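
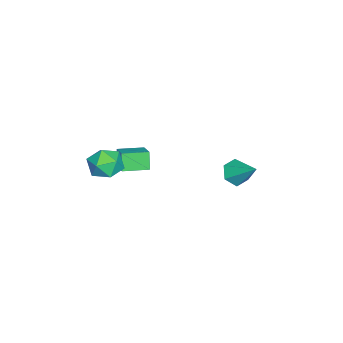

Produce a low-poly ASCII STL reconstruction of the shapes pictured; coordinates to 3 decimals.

solid 
facet normal -0.786 -0.418 -0.455
outer loop
vertex 0.288 -2.867 2.215
vertex -0.403 -1.45 2.108
vertex 0.82 -2.689 1.132
endloop
endfacet
facet normal 0.437 -0.897 0.067
outer loop
vertex 2.063 -2.03 1.852
vertex 0.288 -2.867 2.215
vertex 0.82 -2.689 1.132
endloop
endfacet
facet normal -0.786 -0.417 -0.456
outer loop
vertex 0.82 -2.689 1.132
vertex -0.403 -1.45 2.108
vertex 0.13 -1.272 1.025
endloop
endfacet
facet normal 0.437 0.146 -0.888
outer loop
vertex 0.13 -1.272 1.025
vertex 2.063 -2.03 1.852
vertex 0.82 -2.689 1.132
endloop
endfacet
facet normal -0.437 -0.146 0.888
outer loop
vertex 0.288 -2.867 2.215
vertex 0.84 -0.791 2.828
vertex -0.403 -1.45 2.108
endloop
endfacet
facet normal 0.437 -0.897 0.068
outer loop
vertex 1.53 -2.208 2.935
vertex 0.288 -2.867 2.215
vertex 2.063 -2.03 1.852
endloop
endfacet
facet normal -0.437 -0.146 0.888
outer loop
vertex 1.53 -2.208 2.935
vertex 0.84 -0.791 2.828
vertex 0.288 -2.867 2.215
endloop
endfacet
facet normal -0.437 0.897 -0.067
outer loop
vertex -0.403 -1.45 2.108
vertex 0.84 -0.791 2.828
vertex 0.13 -1.272 1.025
endloop
endfacet
facet normal 0.437 0.146 -0.888
outer loop
vertex 1.372 -0.613 1.745
vertex 2.063 -2.03 1.852
vertex 0.13 -1.272 1.025
endloop
endfacet
facet normal -0.437 0.897 -0.067
outer loop
vertex 0.13 -1.272 1.025
vertex 0.84 -0.791 2.828
vertex 1.372 -0.613 1.745
endloop
endfacet
facet normal 0.786 0.418 0.456
outer loop
vertex 1.372 -0.613 1.745
vertex 1.53 -2.208 2.935
vertex 2.063 -2.03 1.852
endloop
endfacet
facet normal 0.787 0.417 0.455
outer loop
vertex 0.84 -0.791 2.828
vertex 1.53 -2.208 2.935
vertex 1.372 -0.613 1.745
endloop
endfacet
facet normal -0.707 0.702 -0.086
outer loop
vertex 3.379 -1.485 3.299
vertex 2.596 -2.298 3.102
vertex 2.807 -1.954 4.174
endloop
endfacet
facet normal -0.194 0.912 0.362
outer loop
vertex 3.379 -1.485 3.299
vertex 2.807 -1.954 4.174
vertex 3.932 -1.752 4.267
endloop
endfacet
facet normal 0.425 0.905 0.007
outer loop
vertex 3.379 -1.485 3.299
vertex 3.932 -1.752 4.267
vertex 4.416 -1.972 3.252
endloop
endfacet
facet normal 0.294 0.690 -0.661
outer loop
vertex 3.379 -1.485 3.299
vertex 4.416 -1.972 3.252
vertex 3.59 -2.309 2.532
endloop
endfacet
facet normal -0.406 0.565 -0.719
outer loop
vertex 3.379 -1.485 3.299
vertex 3.59 -2.309 2.532
vertex 2.596 -2.298 3.102
endloop
endfacet
facet normal -0.151 0.432 0.889
outer loop
vertex 3.932 -1.752 4.267
vertex 2.807 -1.954 4.174
vertex 3.49 -2.731 4.668
endloop
endfacet
facet normal -0.982 0.093 0.164
outer loop
vertex 2.807 -1.954 4.174
vertex 2.596 -2.298 3.102
vertex 2.664 -3.068 3.948
endloop
endfacet
facet normal -0.494 -0.129 -0.860
outer loop
vertex 2.596 -2.298 3.102
vertex 3.59 -2.309 2.532
vertex 3.148 -3.288 2.933
endloop
endfacet
facet normal 0.638 0.074 -0.766
outer loop
vertex 3.59 -2.309 2.532
vertex 4.416 -1.972 3.252
vertex 4.273 -3.086 3.026
endloop
endfacet
facet normal 0.851 0.421 0.315
outer loop
vertex 4.416 -1.972 3.252
vertex 3.932 -1.752 4.267
vertex 4.484 -2.742 4.098
endloop
endfacet
facet normal -0.294 -0.690 0.661
outer loop
vertex 3.701 -3.555 3.901
vertex 3.49 -2.731 4.668
vertex 2.664 -3.068 3.948
endloop
endfacet
facet normal -0.425 -0.905 -0.007
outer loop
vertex 3.701 -3.555 3.901
vertex 2.664 -3.068 3.948
vertex 3.148 -3.288 2.933
endloop
endfacet
facet normal 0.194 -0.912 -0.362
outer loop
vertex 3.701 -3.555 3.901
vertex 3.148 -3.288 2.933
vertex 4.273 -3.086 3.026
endloop
endfacet
facet normal 0.707 -0.702 0.086
outer loop
vertex 3.701 -3.555 3.901
vertex 4.273 -3.086 3.026
vertex 4.484 -2.742 4.098
endloop
endfacet
facet normal 0.406 -0.565 0.719
outer loop
vertex 3.701 -3.555 3.901
vertex 4.484 -2.742 4.098
vertex 3.49 -2.731 4.668
endloop
endfacet
facet normal -0.638 -0.074 0.766
outer loop
vertex 2.664 -3.068 3.948
vertex 3.49 -2.731 4.668
vertex 2.807 -1.954 4.174
endloop
endfacet
facet normal -0.851 -0.421 -0.315
outer loop
vertex 3.148 -3.288 2.933
vertex 2.664 -3.068 3.948
vertex 2.596 -2.298 3.102
endloop
endfacet
facet normal 0.151 -0.432 -0.889
outer loop
vertex 4.273 -3.086 3.026
vertex 3.148 -3.288 2.933
vertex 3.59 -2.309 2.532
endloop
endfacet
facet normal 0.982 -0.093 -0.164
outer loop
vertex 4.484 -2.742 4.098
vertex 4.273 -3.086 3.026
vertex 4.416 -1.972 3.252
endloop
endfacet
facet normal 0.494 0.129 0.860
outer loop
vertex 3.49 -2.731 4.668
vertex 4.484 -2.742 4.098
vertex 3.932 -1.752 4.267
endloop
endfacet
facet normal -0.393 -0.681 -0.617
outer loop
vertex -3.524 3.294 -2.913
vertex -4.195 3.068 -2.236
vertex -4.38 3.771 -2.894
endloop
endfacet
facet normal 0.415 0.765 -0.492
outer loop
vertex -3.524 3.294 -2.913
vertex -4.38 3.771 -2.894
vertex -3.385 4.472 -0.964
endloop
endfacet
facet normal -0.394 -0.681 -0.617
outer loop
vertex -4.38 3.771 -2.894
vertex -4.195 3.068 -2.236
vertex -5.051 3.545 -2.216
endloop
endfacet
facet normal -0.417 0.902 -0.112
outer loop
vertex -4.38 3.771 -2.894
vertex -5.051 3.545 -2.216
vertex -3.385 4.472 -0.964
endloop
endfacet
facet normal -0.394 -0.681 -0.618
outer loop
vertex -5.051 3.545 -2.216
vertex -4.195 3.068 -2.236
vertex -4.866 2.842 -1.559
endloop
endfacet
facet normal -0.682 0.395 0.615
outer loop
vertex -5.051 3.545 -2.216
vertex -4.866 2.842 -1.559
vertex -3.385 4.472 -0.964
endloop
endfacet
facet normal -0.393 -0.682 -0.617
outer loop
vertex -4.866 2.842 -1.559
vertex -4.195 3.068 -2.236
vertex -4.01 2.366 -1.578
endloop
endfacet
facet normal -0.116 -0.246 0.962
outer loop
vertex -4.866 2.842 -1.559
vertex -4.01 2.366 -1.578
vertex -3.385 4.472 -0.964
endloop
endfacet
facet normal -0.393 -0.682 -0.617
outer loop
vertex -4.01 2.366 -1.578
vertex -4.195 3.068 -2.236
vertex -3.339 2.592 -2.255
endloop
endfacet
facet normal 0.717 -0.383 0.583
outer loop
vertex -4.01 2.366 -1.578
vertex -3.339 2.592 -2.255
vertex -3.385 4.472 -0.964
endloop
endfacet
facet normal -0.393 -0.682 -0.617
outer loop
vertex -3.339 2.592 -2.255
vertex -4.195 3.068 -2.236
vertex -3.524 3.294 -2.913
endloop
endfacet
facet normal 0.982 0.123 -0.145
outer loop
vertex -3.339 2.592 -2.255
vertex -3.524 3.294 -2.913
vertex -3.385 4.472 -0.964
endloop
endfacet

endsolid


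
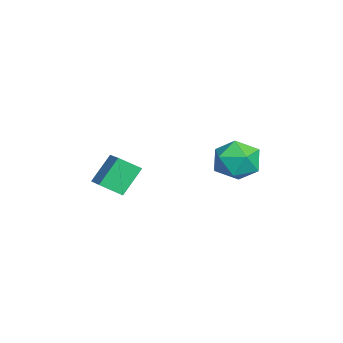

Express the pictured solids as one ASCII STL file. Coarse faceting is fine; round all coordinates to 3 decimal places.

solid 
facet normal -0.902 -0.263 -0.342
outer loop
vertex 0.052 -2.867 1.565
vertex 0.005 -1.844 0.902
vertex 0.778 -3.673 0.27
endloop
endfacet
facet normal 0.039 -0.839 0.544
outer loop
vertex 2.275 -3.236 0.838
vertex 0.052 -2.867 1.565
vertex 0.778 -3.673 0.27
endloop
endfacet
facet normal -0.902 -0.263 -0.342
outer loop
vertex 0.778 -3.673 0.27
vertex 0.005 -1.844 0.902
vertex 0.731 -2.65 -0.393
endloop
endfacet
facet normal 0.430 -0.477 -0.766
outer loop
vertex 0.731 -2.65 -0.393
vertex 2.275 -3.236 0.838
vertex 0.778 -3.673 0.27
endloop
endfacet
facet normal -0.430 0.477 0.766
outer loop
vertex 0.052 -2.867 1.565
vertex 1.502 -1.407 1.47
vertex 0.005 -1.844 0.902
endloop
endfacet
facet normal 0.039 -0.839 0.544
outer loop
vertex 1.549 -2.43 2.133
vertex 0.052 -2.867 1.565
vertex 2.275 -3.236 0.838
endloop
endfacet
facet normal -0.430 0.477 0.766
outer loop
vertex 1.549 -2.43 2.133
vertex 1.502 -1.407 1.47
vertex 0.052 -2.867 1.565
endloop
endfacet
facet normal -0.039 0.839 -0.544
outer loop
vertex 0.005 -1.844 0.902
vertex 1.502 -1.407 1.47
vertex 0.731 -2.65 -0.393
endloop
endfacet
facet normal 0.430 -0.477 -0.766
outer loop
vertex 2.228 -2.213 0.175
vertex 2.275 -3.236 0.838
vertex 0.731 -2.65 -0.393
endloop
endfacet
facet normal -0.039 0.839 -0.544
outer loop
vertex 0.731 -2.65 -0.393
vertex 1.502 -1.407 1.47
vertex 2.228 -2.213 0.175
endloop
endfacet
facet normal 0.902 0.263 0.342
outer loop
vertex 2.228 -2.213 0.175
vertex 1.549 -2.43 2.133
vertex 2.275 -3.236 0.838
endloop
endfacet
facet normal 0.902 0.263 0.342
outer loop
vertex 1.502 -1.407 1.47
vertex 1.549 -2.43 2.133
vertex 2.228 -2.213 0.175
endloop
endfacet
facet normal 0.211 0.469 0.857
outer loop
vertex -1.338 3.773 1.275
vertex -1.267 2.67 1.861
vertex -0.245 3.167 1.337
endloop
endfacet
facet normal 0.450 0.842 0.298
outer loop
vertex -1.338 3.773 1.275
vertex -0.245 3.167 1.337
vertex -0.59 3.728 0.272
endloop
endfacet
facet normal -0.107 0.986 -0.124
outer loop
vertex -1.338 3.773 1.275
vertex -0.59 3.728 0.272
vertex -1.825 3.577 0.139
endloop
endfacet
facet normal -0.689 0.703 0.174
outer loop
vertex -1.338 3.773 1.275
vertex -1.825 3.577 0.139
vertex -2.243 2.924 1.121
endloop
endfacet
facet normal -0.493 0.383 0.781
outer loop
vertex -1.338 3.773 1.275
vertex -2.243 2.924 1.121
vertex -1.267 2.67 1.861
endloop
endfacet
facet normal 0.902 0.427 -0.067
outer loop
vertex -0.59 3.728 0.272
vertex -0.245 3.167 1.337
vertex -0.057 2.596 0.239
endloop
endfacet
facet normal 0.516 -0.176 0.838
outer loop
vertex -0.245 3.167 1.337
vertex -1.267 2.67 1.861
vertex -0.475 1.943 1.221
endloop
endfacet
facet normal -0.624 -0.315 0.715
outer loop
vertex -1.267 2.67 1.861
vertex -2.243 2.924 1.121
vertex -1.71 1.792 1.088
endloop
endfacet
facet normal -0.942 0.202 -0.267
outer loop
vertex -2.243 2.924 1.121
vertex -1.825 3.577 0.139
vertex -2.055 2.353 0.023
endloop
endfacet
facet normal 0.000 0.661 -0.751
outer loop
vertex -1.825 3.577 0.139
vertex -0.59 3.728 0.272
vertex -1.033 2.85 -0.501
endloop
endfacet
facet normal 0.689 -0.703 -0.174
outer loop
vertex -0.962 1.747 0.085
vertex -0.057 2.596 0.239
vertex -0.475 1.943 1.221
endloop
endfacet
facet normal 0.107 -0.986 0.124
outer loop
vertex -0.962 1.747 0.085
vertex -0.475 1.943 1.221
vertex -1.71 1.792 1.088
endloop
endfacet
facet normal -0.450 -0.842 -0.298
outer loop
vertex -0.962 1.747 0.085
vertex -1.71 1.792 1.088
vertex -2.055 2.353 0.023
endloop
endfacet
facet normal -0.211 -0.469 -0.857
outer loop
vertex -0.962 1.747 0.085
vertex -2.055 2.353 0.023
vertex -1.033 2.85 -0.501
endloop
endfacet
facet normal 0.493 -0.383 -0.781
outer loop
vertex -0.962 1.747 0.085
vertex -1.033 2.85 -0.501
vertex -0.057 2.596 0.239
endloop
endfacet
facet normal 0.942 -0.202 0.267
outer loop
vertex -0.475 1.943 1.221
vertex -0.057 2.596 0.239
vertex -0.245 3.167 1.337
endloop
endfacet
facet normal -0.000 -0.661 0.751
outer loop
vertex -1.71 1.792 1.088
vertex -0.475 1.943 1.221
vertex -1.267 2.67 1.861
endloop
endfacet
facet normal -0.902 -0.427 0.067
outer loop
vertex -2.055 2.353 0.023
vertex -1.71 1.792 1.088
vertex -2.243 2.924 1.121
endloop
endfacet
facet normal -0.516 0.176 -0.838
outer loop
vertex -1.033 2.85 -0.501
vertex -2.055 2.353 0.023
vertex -1.825 3.577 0.139
endloop
endfacet
facet normal 0.624 0.315 -0.715
outer loop
vertex -0.057 2.596 0.239
vertex -1.033 2.85 -0.501
vertex -0.59 3.728 0.272
endloop
endfacet

endsolid


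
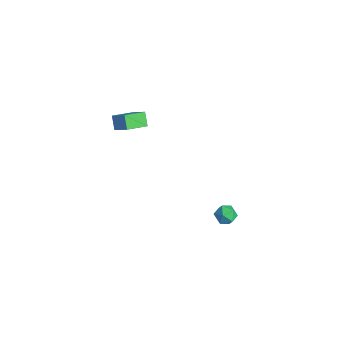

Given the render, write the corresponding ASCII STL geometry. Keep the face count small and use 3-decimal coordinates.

solid 
facet normal -0.816 0.293 0.498
outer loop
vertex -0.909 3.608 -3.903
vertex -0.566 3.58 -3.325
vertex -0.579 4.151 -3.682
endloop
endfacet
facet normal -0.812 0.560 -0.164
outer loop
vertex -0.909 3.608 -3.903
vertex -0.579 4.151 -3.682
vertex -0.56 3.988 -4.334
endloop
endfacet
facet normal -0.784 0.015 -0.621
outer loop
vertex -0.909 3.608 -3.903
vertex -0.56 3.988 -4.334
vertex -0.536 3.317 -4.381
endloop
endfacet
facet normal -0.771 -0.589 -0.243
outer loop
vertex -0.909 3.608 -3.903
vertex -0.536 3.317 -4.381
vertex -0.54 3.065 -3.757
endloop
endfacet
facet normal -0.791 -0.417 0.449
outer loop
vertex -0.909 3.608 -3.903
vertex -0.54 3.065 -3.757
vertex -0.566 3.58 -3.325
endloop
endfacet
facet normal -0.215 0.946 -0.243
outer loop
vertex -0.56 3.988 -4.334
vertex -0.579 4.151 -3.682
vertex -0.0 4.195 -4.023
endloop
endfacet
facet normal -0.222 0.513 0.829
outer loop
vertex -0.579 4.151 -3.682
vertex -0.566 3.58 -3.325
vertex -0.004 3.943 -3.399
endloop
endfacet
facet normal -0.180 -0.637 0.749
outer loop
vertex -0.566 3.58 -3.325
vertex -0.54 3.065 -3.757
vertex 0.02 3.272 -3.446
endloop
endfacet
facet normal -0.149 -0.917 -0.371
outer loop
vertex -0.54 3.065 -3.757
vertex -0.536 3.317 -4.381
vertex 0.039 3.109 -4.098
endloop
endfacet
facet normal -0.170 0.063 -0.983
outer loop
vertex -0.536 3.317 -4.381
vertex -0.56 3.988 -4.334
vertex 0.026 3.68 -4.455
endloop
endfacet
facet normal 0.771 0.589 0.243
outer loop
vertex 0.369 3.652 -3.877
vertex -0.0 4.195 -4.023
vertex -0.004 3.943 -3.399
endloop
endfacet
facet normal 0.784 -0.015 0.621
outer loop
vertex 0.369 3.652 -3.877
vertex -0.004 3.943 -3.399
vertex 0.02 3.272 -3.446
endloop
endfacet
facet normal 0.812 -0.560 0.164
outer loop
vertex 0.369 3.652 -3.877
vertex 0.02 3.272 -3.446
vertex 0.039 3.109 -4.098
endloop
endfacet
facet normal 0.816 -0.293 -0.498
outer loop
vertex 0.369 3.652 -3.877
vertex 0.039 3.109 -4.098
vertex 0.026 3.68 -4.455
endloop
endfacet
facet normal 0.791 0.417 -0.449
outer loop
vertex 0.369 3.652 -3.877
vertex 0.026 3.68 -4.455
vertex -0.0 4.195 -4.023
endloop
endfacet
facet normal 0.149 0.917 0.371
outer loop
vertex -0.004 3.943 -3.399
vertex -0.0 4.195 -4.023
vertex -0.579 4.151 -3.682
endloop
endfacet
facet normal 0.170 -0.063 0.983
outer loop
vertex 0.02 3.272 -3.446
vertex -0.004 3.943 -3.399
vertex -0.566 3.58 -3.325
endloop
endfacet
facet normal 0.215 -0.946 0.243
outer loop
vertex 0.039 3.109 -4.098
vertex 0.02 3.272 -3.446
vertex -0.54 3.065 -3.757
endloop
endfacet
facet normal 0.222 -0.513 -0.829
outer loop
vertex 0.026 3.68 -4.455
vertex 0.039 3.109 -4.098
vertex -0.536 3.317 -4.381
endloop
endfacet
facet normal 0.180 0.637 -0.749
outer loop
vertex -0.0 4.195 -4.023
vertex 0.026 3.68 -4.455
vertex -0.56 3.988 -4.334
endloop
endfacet
facet normal -0.657 0.202 0.727
outer loop
vertex -3.461 -0.457 4.093
vertex -3.462 0.708 3.769
vertex -4.396 -0.677 3.309
endloop
endfacet
facet normal 0.002 -0.963 0.268
outer loop
vertex -3.838 -0.848 2.691
vertex -3.461 -0.457 4.093
vertex -4.396 -0.677 3.309
endloop
endfacet
facet normal -0.657 0.202 0.726
outer loop
vertex -4.396 -0.677 3.309
vertex -3.462 0.708 3.769
vertex -4.397 0.489 2.984
endloop
endfacet
facet normal -0.754 -0.177 -0.632
outer loop
vertex -4.397 0.489 2.984
vertex -3.838 -0.848 2.691
vertex -4.396 -0.677 3.309
endloop
endfacet
facet normal 0.754 0.176 0.632
outer loop
vertex -3.461 -0.457 4.093
vertex -2.904 0.537 3.151
vertex -3.462 0.708 3.769
endloop
endfacet
facet normal 0.000 -0.963 0.269
outer loop
vertex -2.903 -0.629 3.476
vertex -3.461 -0.457 4.093
vertex -3.838 -0.848 2.691
endloop
endfacet
facet normal 0.754 0.177 0.633
outer loop
vertex -2.903 -0.629 3.476
vertex -2.904 0.537 3.151
vertex -3.461 -0.457 4.093
endloop
endfacet
facet normal -0.001 0.964 -0.268
outer loop
vertex -3.462 0.708 3.769
vertex -2.904 0.537 3.151
vertex -4.397 0.489 2.984
endloop
endfacet
facet normal -0.754 -0.177 -0.633
outer loop
vertex -3.839 0.317 2.367
vertex -3.838 -0.848 2.691
vertex -4.397 0.489 2.984
endloop
endfacet
facet normal -0.001 0.963 -0.269
outer loop
vertex -4.397 0.489 2.984
vertex -2.904 0.537 3.151
vertex -3.839 0.317 2.367
endloop
endfacet
facet normal 0.657 -0.201 -0.726
outer loop
vertex -3.839 0.317 2.367
vertex -2.903 -0.629 3.476
vertex -3.838 -0.848 2.691
endloop
endfacet
facet normal 0.657 -0.202 -0.727
outer loop
vertex -2.904 0.537 3.151
vertex -2.903 -0.629 3.476
vertex -3.839 0.317 2.367
endloop
endfacet

endsolid


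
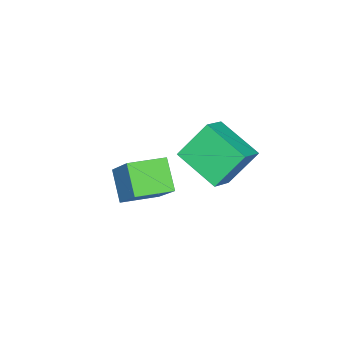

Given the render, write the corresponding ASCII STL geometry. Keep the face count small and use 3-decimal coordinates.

solid 
facet normal -0.809 0.587 -0.042
outer loop
vertex -2.475 -2.949 -2.069
vertex -1.689 -1.767 -0.689
vertex -1.907 -2.233 -3.007
endloop
endfacet
facet normal -0.397 -0.598 -0.697
outer loop
vertex -0.831 -3.013 -2.951
vertex -2.475 -2.949 -2.069
vertex -1.907 -2.233 -3.007
endloop
endfacet
facet normal -0.809 0.587 -0.042
outer loop
vertex -1.907 -2.233 -3.007
vertex -1.689 -1.767 -0.689
vertex -1.12 -1.05 -1.627
endloop
endfacet
facet normal 0.434 0.547 -0.716
outer loop
vertex -1.12 -1.05 -1.627
vertex -0.831 -3.013 -2.951
vertex -1.907 -2.233 -3.007
endloop
endfacet
facet normal -0.434 -0.547 0.716
outer loop
vertex -2.475 -2.949 -2.069
vertex -0.613 -2.547 -0.633
vertex -1.689 -1.767 -0.689
endloop
endfacet
facet normal -0.397 -0.597 -0.697
outer loop
vertex -1.4 -3.73 -2.013
vertex -2.475 -2.949 -2.069
vertex -0.831 -3.013 -2.951
endloop
endfacet
facet normal -0.434 -0.546 0.716
outer loop
vertex -1.4 -3.73 -2.013
vertex -0.613 -2.547 -0.633
vertex -2.475 -2.949 -2.069
endloop
endfacet
facet normal 0.397 0.597 0.697
outer loop
vertex -1.689 -1.767 -0.689
vertex -0.613 -2.547 -0.633
vertex -1.12 -1.05 -1.627
endloop
endfacet
facet normal 0.434 0.547 -0.716
outer loop
vertex -0.045 -1.831 -1.571
vertex -0.831 -3.013 -2.951
vertex -1.12 -1.05 -1.627
endloop
endfacet
facet normal 0.398 0.597 0.697
outer loop
vertex -1.12 -1.05 -1.627
vertex -0.613 -2.547 -0.633
vertex -0.045 -1.831 -1.571
endloop
endfacet
facet normal 0.809 -0.587 0.042
outer loop
vertex -0.045 -1.831 -1.571
vertex -1.4 -3.73 -2.013
vertex -0.831 -3.013 -2.951
endloop
endfacet
facet normal 0.809 -0.587 0.042
outer loop
vertex -0.613 -2.547 -0.633
vertex -1.4 -3.73 -2.013
vertex -0.045 -1.831 -1.571
endloop
endfacet
facet normal -0.425 0.415 0.804
outer loop
vertex -2.24 -0.099 1.428
vertex -1.362 -0.031 1.857
vertex -2.026 1.443 0.745
endloop
endfacet
facet normal -0.896 -0.070 -0.438
outer loop
vertex -1.358 0.791 -0.517
vertex -2.24 -0.099 1.428
vertex -2.026 1.443 0.745
endloop
endfacet
facet normal -0.425 0.415 0.804
outer loop
vertex -2.026 1.443 0.745
vertex -1.362 -0.031 1.857
vertex -1.148 1.511 1.174
endloop
endfacet
facet normal 0.126 0.907 -0.402
outer loop
vertex -1.148 1.511 1.174
vertex -1.358 0.791 -0.517
vertex -2.026 1.443 0.745
endloop
endfacet
facet normal -0.126 -0.907 0.402
outer loop
vertex -2.24 -0.099 1.428
vertex -0.694 -0.683 0.595
vertex -1.362 -0.031 1.857
endloop
endfacet
facet normal -0.896 -0.070 -0.438
outer loop
vertex -1.572 -0.751 0.166
vertex -2.24 -0.099 1.428
vertex -1.358 0.791 -0.517
endloop
endfacet
facet normal -0.126 -0.907 0.402
outer loop
vertex -1.572 -0.751 0.166
vertex -0.694 -0.683 0.595
vertex -2.24 -0.099 1.428
endloop
endfacet
facet normal 0.896 0.070 0.438
outer loop
vertex -1.362 -0.031 1.857
vertex -0.694 -0.683 0.595
vertex -1.148 1.511 1.174
endloop
endfacet
facet normal 0.126 0.907 -0.402
outer loop
vertex -0.48 0.859 -0.088
vertex -1.358 0.791 -0.517
vertex -1.148 1.511 1.174
endloop
endfacet
facet normal 0.896 0.070 0.438
outer loop
vertex -1.148 1.511 1.174
vertex -0.694 -0.683 0.595
vertex -0.48 0.859 -0.088
endloop
endfacet
facet normal 0.425 -0.415 -0.804
outer loop
vertex -0.48 0.859 -0.088
vertex -1.572 -0.751 0.166
vertex -1.358 0.791 -0.517
endloop
endfacet
facet normal 0.425 -0.415 -0.804
outer loop
vertex -0.694 -0.683 0.595
vertex -1.572 -0.751 0.166
vertex -0.48 0.859 -0.088
endloop
endfacet

endsolid


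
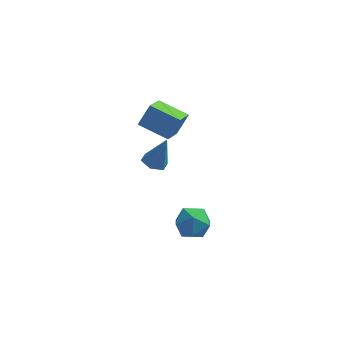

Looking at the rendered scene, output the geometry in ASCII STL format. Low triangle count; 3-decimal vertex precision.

solid 
facet normal -0.905 0.314 0.287
outer loop
vertex 0.178 -1.071 3.931
vertex 0.682 -0.529 4.926
vertex 0.405 0.447 2.989
endloop
endfacet
facet normal -0.407 -0.437 -0.802
outer loop
vertex 1.898 -0.071 2.514
vertex 0.178 -1.071 3.931
vertex 0.405 0.447 2.989
endloop
endfacet
facet normal -0.905 0.314 0.287
outer loop
vertex 0.405 0.447 2.989
vertex 0.682 -0.529 4.926
vertex 0.909 0.989 3.984
endloop
endfacet
facet normal 0.126 0.843 -0.523
outer loop
vertex 0.909 0.989 3.984
vertex 1.898 -0.071 2.514
vertex 0.405 0.447 2.989
endloop
endfacet
facet normal -0.126 -0.843 0.523
outer loop
vertex 0.178 -1.071 3.931
vertex 2.175 -1.047 4.451
vertex 0.682 -0.529 4.926
endloop
endfacet
facet normal -0.407 -0.437 -0.802
outer loop
vertex 1.671 -1.589 3.456
vertex 0.178 -1.071 3.931
vertex 1.898 -0.071 2.514
endloop
endfacet
facet normal -0.126 -0.843 0.523
outer loop
vertex 1.671 -1.589 3.456
vertex 2.175 -1.047 4.451
vertex 0.178 -1.071 3.931
endloop
endfacet
facet normal 0.407 0.437 0.802
outer loop
vertex 0.682 -0.529 4.926
vertex 2.175 -1.047 4.451
vertex 0.909 0.989 3.984
endloop
endfacet
facet normal 0.126 0.843 -0.523
outer loop
vertex 2.402 0.471 3.509
vertex 1.898 -0.071 2.514
vertex 0.909 0.989 3.984
endloop
endfacet
facet normal 0.407 0.437 0.802
outer loop
vertex 0.909 0.989 3.984
vertex 2.175 -1.047 4.451
vertex 2.402 0.471 3.509
endloop
endfacet
facet normal 0.905 -0.314 -0.287
outer loop
vertex 2.402 0.471 3.509
vertex 1.671 -1.589 3.456
vertex 1.898 -0.071 2.514
endloop
endfacet
facet normal 0.905 -0.314 -0.287
outer loop
vertex 2.175 -1.047 4.451
vertex 1.671 -1.589 3.456
vertex 2.402 0.471 3.509
endloop
endfacet
facet normal 0.009 0.180 0.984
outer loop
vertex 2.425 -1.957 -1.488
vertex 3.016 -2.763 -1.346
vertex 3.429 -1.858 -1.515
endloop
endfacet
facet normal -0.061 0.787 0.614
outer loop
vertex 2.425 -1.957 -1.488
vertex 3.429 -1.858 -1.515
vertex 2.856 -1.375 -2.191
endloop
endfacet
facet normal -0.647 0.733 0.211
outer loop
vertex 2.425 -1.957 -1.488
vertex 2.856 -1.375 -2.191
vertex 2.088 -1.981 -2.439
endloop
endfacet
facet normal -0.939 0.093 0.330
outer loop
vertex 2.425 -1.957 -1.488
vertex 2.088 -1.981 -2.439
vertex 2.187 -2.839 -1.917
endloop
endfacet
facet normal -0.534 -0.249 0.808
outer loop
vertex 2.425 -1.957 -1.488
vertex 2.187 -2.839 -1.917
vertex 3.016 -2.763 -1.346
endloop
endfacet
facet normal 0.502 0.846 0.180
outer loop
vertex 2.856 -1.375 -2.191
vertex 3.429 -1.858 -1.515
vertex 3.713 -1.821 -2.483
endloop
endfacet
facet normal 0.615 -0.135 0.777
outer loop
vertex 3.429 -1.858 -1.515
vertex 3.016 -2.763 -1.346
vertex 3.812 -2.679 -1.961
endloop
endfacet
facet normal -0.264 -0.829 0.493
outer loop
vertex 3.016 -2.763 -1.346
vertex 2.187 -2.839 -1.917
vertex 3.044 -3.285 -2.209
endloop
endfacet
facet normal -0.919 -0.277 -0.280
outer loop
vertex 2.187 -2.839 -1.917
vertex 2.088 -1.981 -2.439
vertex 2.471 -2.802 -2.885
endloop
endfacet
facet normal -0.446 0.759 -0.474
outer loop
vertex 2.088 -1.981 -2.439
vertex 2.856 -1.375 -2.191
vertex 2.884 -1.897 -3.054
endloop
endfacet
facet normal 0.939 -0.093 -0.330
outer loop
vertex 3.475 -2.703 -2.912
vertex 3.713 -1.821 -2.483
vertex 3.812 -2.679 -1.961
endloop
endfacet
facet normal 0.647 -0.733 -0.211
outer loop
vertex 3.475 -2.703 -2.912
vertex 3.812 -2.679 -1.961
vertex 3.044 -3.285 -2.209
endloop
endfacet
facet normal 0.061 -0.787 -0.614
outer loop
vertex 3.475 -2.703 -2.912
vertex 3.044 -3.285 -2.209
vertex 2.471 -2.802 -2.885
endloop
endfacet
facet normal -0.009 -0.180 -0.984
outer loop
vertex 3.475 -2.703 -2.912
vertex 2.471 -2.802 -2.885
vertex 2.884 -1.897 -3.054
endloop
endfacet
facet normal 0.534 0.249 -0.808
outer loop
vertex 3.475 -2.703 -2.912
vertex 2.884 -1.897 -3.054
vertex 3.713 -1.821 -2.483
endloop
endfacet
facet normal 0.919 0.277 0.280
outer loop
vertex 3.812 -2.679 -1.961
vertex 3.713 -1.821 -2.483
vertex 3.429 -1.858 -1.515
endloop
endfacet
facet normal 0.446 -0.759 0.474
outer loop
vertex 3.044 -3.285 -2.209
vertex 3.812 -2.679 -1.961
vertex 3.016 -2.763 -1.346
endloop
endfacet
facet normal -0.502 -0.846 -0.180
outer loop
vertex 2.471 -2.802 -2.885
vertex 3.044 -3.285 -2.209
vertex 2.187 -2.839 -1.917
endloop
endfacet
facet normal -0.615 0.135 -0.777
outer loop
vertex 2.884 -1.897 -3.054
vertex 2.471 -2.802 -2.885
vertex 2.088 -1.981 -2.439
endloop
endfacet
facet normal 0.264 0.829 -0.493
outer loop
vertex 3.713 -1.821 -2.483
vertex 2.884 -1.897 -3.054
vertex 2.856 -1.375 -2.191
endloop
endfacet
facet normal -0.345 -0.127 -0.930
outer loop
vertex 1.634 -2.99 2.428
vertex 1.141 -2.537 2.549
vertex 1.739 -2.331 2.299
endloop
endfacet
facet normal 0.988 -0.155 0.012
outer loop
vertex 1.634 -2.99 2.428
vertex 1.739 -2.331 2.299
vertex 1.719 -2.323 4.111
endloop
endfacet
facet normal -0.344 -0.129 -0.930
outer loop
vertex 1.739 -2.331 2.299
vertex 1.141 -2.537 2.549
vertex 1.246 -1.878 2.419
endloop
endfacet
facet normal 0.677 0.736 0.004
outer loop
vertex 1.739 -2.331 2.299
vertex 1.246 -1.878 2.419
vertex 1.719 -2.323 4.111
endloop
endfacet
facet normal -0.344 -0.129 -0.930
outer loop
vertex 1.246 -1.878 2.419
vertex 1.141 -2.537 2.549
vertex 0.648 -2.084 2.669
endloop
endfacet
facet normal -0.196 0.933 0.300
outer loop
vertex 1.246 -1.878 2.419
vertex 0.648 -2.084 2.669
vertex 1.719 -2.323 4.111
endloop
endfacet
facet normal -0.343 -0.127 -0.931
outer loop
vertex 0.648 -2.084 2.669
vertex 1.141 -2.537 2.549
vertex 0.543 -2.744 2.798
endloop
endfacet
facet normal -0.760 0.239 0.604
outer loop
vertex 0.648 -2.084 2.669
vertex 0.543 -2.744 2.798
vertex 1.719 -2.323 4.111
endloop
endfacet
facet normal -0.343 -0.127 -0.931
outer loop
vertex 0.543 -2.744 2.798
vertex 1.141 -2.537 2.549
vertex 1.036 -3.196 2.678
endloop
endfacet
facet normal -0.449 -0.652 0.611
outer loop
vertex 0.543 -2.744 2.798
vertex 1.036 -3.196 2.678
vertex 1.719 -2.323 4.111
endloop
endfacet
facet normal -0.345 -0.127 -0.930
outer loop
vertex 1.036 -3.196 2.678
vertex 1.141 -2.537 2.549
vertex 1.634 -2.99 2.428
endloop
endfacet
facet normal 0.424 -0.849 0.315
outer loop
vertex 1.036 -3.196 2.678
vertex 1.634 -2.99 2.428
vertex 1.719 -2.323 4.111
endloop
endfacet

endsolid


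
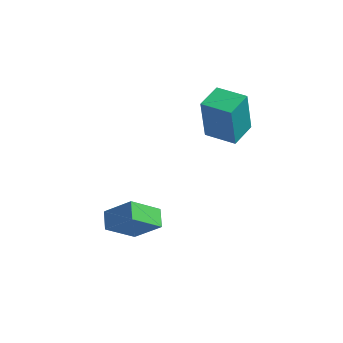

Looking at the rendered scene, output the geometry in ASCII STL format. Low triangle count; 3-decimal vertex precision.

solid 
facet normal -0.989 0.136 -0.062
outer loop
vertex -1.956 1.485 3.132
vertex -1.804 2.631 3.229
vertex -1.822 1.623 1.292
endloop
endfacet
facet normal -0.131 -0.988 -0.084
outer loop
vertex -0.556 1.449 1.371
vertex -1.956 1.485 3.132
vertex -1.822 1.623 1.292
endloop
endfacet
facet normal -0.989 0.136 -0.062
outer loop
vertex -1.822 1.623 1.292
vertex -1.804 2.631 3.229
vertex -1.67 2.769 1.389
endloop
endfacet
facet normal 0.072 0.075 -0.995
outer loop
vertex -1.67 2.769 1.389
vertex -0.556 1.449 1.371
vertex -1.822 1.623 1.292
endloop
endfacet
facet normal -0.072 -0.075 0.995
outer loop
vertex -1.956 1.485 3.132
vertex -0.538 2.457 3.308
vertex -1.804 2.631 3.229
endloop
endfacet
facet normal -0.131 -0.988 -0.084
outer loop
vertex -0.69 1.311 3.211
vertex -1.956 1.485 3.132
vertex -0.556 1.449 1.371
endloop
endfacet
facet normal -0.072 -0.075 0.995
outer loop
vertex -0.69 1.311 3.211
vertex -0.538 2.457 3.308
vertex -1.956 1.485 3.132
endloop
endfacet
facet normal 0.131 0.988 0.084
outer loop
vertex -1.804 2.631 3.229
vertex -0.538 2.457 3.308
vertex -1.67 2.769 1.389
endloop
endfacet
facet normal 0.072 0.075 -0.995
outer loop
vertex -0.404 2.595 1.468
vertex -0.556 1.449 1.371
vertex -1.67 2.769 1.389
endloop
endfacet
facet normal 0.131 0.988 0.084
outer loop
vertex -1.67 2.769 1.389
vertex -0.538 2.457 3.308
vertex -0.404 2.595 1.468
endloop
endfacet
facet normal 0.989 -0.136 0.062
outer loop
vertex -0.404 2.595 1.468
vertex -0.69 1.311 3.211
vertex -0.556 1.449 1.371
endloop
endfacet
facet normal 0.989 -0.136 0.062
outer loop
vertex -0.538 2.457 3.308
vertex -0.69 1.311 3.211
vertex -0.404 2.595 1.468
endloop
endfacet
facet normal -0.744 -0.077 -0.664
outer loop
vertex -3.893 -2.596 -0.383
vertex -3.155 -1.744 -1.31
vertex -3.544 -3.243 -0.699
endloop
endfacet
facet normal -0.506 -0.583 0.636
outer loop
vertex -2.525 -3.136 0.21
vertex -3.893 -2.596 -0.383
vertex -3.544 -3.243 -0.699
endloop
endfacet
facet normal -0.744 -0.077 -0.664
outer loop
vertex -3.544 -3.243 -0.699
vertex -3.155 -1.744 -1.31
vertex -2.806 -2.39 -1.626
endloop
endfacet
facet normal 0.437 -0.808 -0.395
outer loop
vertex -2.806 -2.39 -1.626
vertex -2.525 -3.136 0.21
vertex -3.544 -3.243 -0.699
endloop
endfacet
facet normal -0.437 0.808 0.395
outer loop
vertex -3.893 -2.596 -0.383
vertex -2.136 -1.637 -0.401
vertex -3.155 -1.744 -1.31
endloop
endfacet
facet normal -0.506 -0.584 0.635
outer loop
vertex -2.874 -2.49 0.526
vertex -3.893 -2.596 -0.383
vertex -2.525 -3.136 0.21
endloop
endfacet
facet normal -0.437 0.808 0.396
outer loop
vertex -2.874 -2.49 0.526
vertex -2.136 -1.637 -0.401
vertex -3.893 -2.596 -0.383
endloop
endfacet
facet normal 0.505 0.584 -0.635
outer loop
vertex -3.155 -1.744 -1.31
vertex -2.136 -1.637 -0.401
vertex -2.806 -2.39 -1.626
endloop
endfacet
facet normal 0.437 -0.808 -0.395
outer loop
vertex -1.787 -2.284 -0.717
vertex -2.525 -3.136 0.21
vertex -2.806 -2.39 -1.626
endloop
endfacet
facet normal 0.506 0.583 -0.635
outer loop
vertex -2.806 -2.39 -1.626
vertex -2.136 -1.637 -0.401
vertex -1.787 -2.284 -0.717
endloop
endfacet
facet normal 0.744 0.077 0.664
outer loop
vertex -1.787 -2.284 -0.717
vertex -2.874 -2.49 0.526
vertex -2.525 -3.136 0.21
endloop
endfacet
facet normal 0.744 0.077 0.664
outer loop
vertex -2.136 -1.637 -0.401
vertex -2.874 -2.49 0.526
vertex -1.787 -2.284 -0.717
endloop
endfacet

endsolid


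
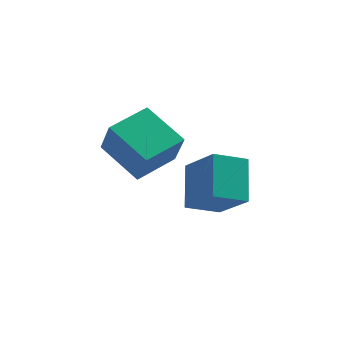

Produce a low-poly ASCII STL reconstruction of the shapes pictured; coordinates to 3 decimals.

solid 
facet normal -0.463 0.554 -0.692
outer loop
vertex 0.787 -0.844 -1.809
vertex 0.868 0.648 -0.669
vertex 2.035 -0.49 -2.361
endloop
endfacet
facet normal -0.043 -0.794 -0.607
outer loop
vertex 2.952 -1.588 -0.991
vertex 0.787 -0.844 -1.809
vertex 2.035 -0.49 -2.361
endloop
endfacet
facet normal -0.462 0.555 -0.692
outer loop
vertex 2.035 -0.49 -2.361
vertex 0.868 0.648 -0.669
vertex 2.117 1.002 -1.22
endloop
endfacet
facet normal 0.885 0.251 -0.392
outer loop
vertex 2.117 1.002 -1.22
vertex 2.952 -1.588 -0.991
vertex 2.035 -0.49 -2.361
endloop
endfacet
facet normal -0.885 -0.251 0.391
outer loop
vertex 0.787 -0.844 -1.809
vertex 1.785 -0.45 0.701
vertex 0.868 0.648 -0.669
endloop
endfacet
facet normal -0.043 -0.793 -0.607
outer loop
vertex 1.703 -1.942 -0.44
vertex 0.787 -0.844 -1.809
vertex 2.952 -1.588 -0.991
endloop
endfacet
facet normal -0.885 -0.251 0.391
outer loop
vertex 1.703 -1.942 -0.44
vertex 1.785 -0.45 0.701
vertex 0.787 -0.844 -1.809
endloop
endfacet
facet normal 0.043 0.793 0.607
outer loop
vertex 0.868 0.648 -0.669
vertex 1.785 -0.45 0.701
vertex 2.117 1.002 -1.22
endloop
endfacet
facet normal 0.885 0.251 -0.391
outer loop
vertex 3.033 -0.096 0.149
vertex 2.952 -1.588 -0.991
vertex 2.117 1.002 -1.22
endloop
endfacet
facet normal 0.044 0.793 0.607
outer loop
vertex 2.117 1.002 -1.22
vertex 1.785 -0.45 0.701
vertex 3.033 -0.096 0.149
endloop
endfacet
facet normal 0.462 -0.554 0.692
outer loop
vertex 3.033 -0.096 0.149
vertex 1.703 -1.942 -0.44
vertex 2.952 -1.588 -0.991
endloop
endfacet
facet normal 0.463 -0.554 0.692
outer loop
vertex 1.785 -0.45 0.701
vertex 1.703 -1.942 -0.44
vertex 3.033 -0.096 0.149
endloop
endfacet
facet normal -0.749 -0.649 -0.134
outer loop
vertex -0.574 -3.202 2.348
vertex -1.787 -1.969 3.158
vertex -0.869 -2.574 0.951
endloop
endfacet
facet normal 0.635 -0.646 -0.424
outer loop
vertex 0.427 -1.451 1.182
vertex -0.574 -3.202 2.348
vertex -0.869 -2.574 0.951
endloop
endfacet
facet normal -0.749 -0.649 -0.134
outer loop
vertex -0.869 -2.574 0.951
vertex -1.787 -1.969 3.158
vertex -2.082 -1.341 1.761
endloop
endfacet
facet normal -0.189 0.402 -0.896
outer loop
vertex -2.082 -1.341 1.761
vertex 0.427 -1.451 1.182
vertex -0.869 -2.574 0.951
endloop
endfacet
facet normal 0.189 -0.402 0.896
outer loop
vertex -0.574 -3.202 2.348
vertex -0.491 -0.846 3.389
vertex -1.787 -1.969 3.158
endloop
endfacet
facet normal 0.635 -0.646 -0.424
outer loop
vertex 0.722 -2.079 2.579
vertex -0.574 -3.202 2.348
vertex 0.427 -1.451 1.182
endloop
endfacet
facet normal 0.189 -0.402 0.896
outer loop
vertex 0.722 -2.079 2.579
vertex -0.491 -0.846 3.389
vertex -0.574 -3.202 2.348
endloop
endfacet
facet normal -0.635 0.646 0.424
outer loop
vertex -1.787 -1.969 3.158
vertex -0.491 -0.846 3.389
vertex -2.082 -1.341 1.761
endloop
endfacet
facet normal -0.189 0.402 -0.896
outer loop
vertex -0.786 -0.218 1.992
vertex 0.427 -1.451 1.182
vertex -2.082 -1.341 1.761
endloop
endfacet
facet normal -0.635 0.646 0.424
outer loop
vertex -2.082 -1.341 1.761
vertex -0.491 -0.846 3.389
vertex -0.786 -0.218 1.992
endloop
endfacet
facet normal 0.749 0.649 0.134
outer loop
vertex -0.786 -0.218 1.992
vertex 0.722 -2.079 2.579
vertex 0.427 -1.451 1.182
endloop
endfacet
facet normal 0.749 0.649 0.134
outer loop
vertex -0.491 -0.846 3.389
vertex 0.722 -2.079 2.579
vertex -0.786 -0.218 1.992
endloop
endfacet

endsolid


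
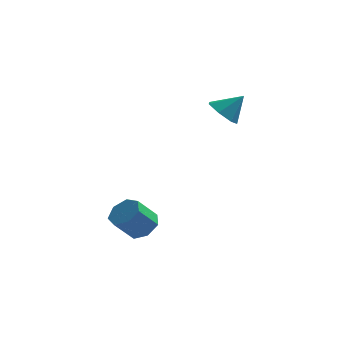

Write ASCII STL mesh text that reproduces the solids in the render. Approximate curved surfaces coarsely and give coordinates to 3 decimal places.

solid 
facet normal -0.671 -0.218 -0.708
outer loop
vertex 2.092 1.667 2.283
vertex 1.747 1.103 2.784
vertex 1.564 1.909 2.709
endloop
endfacet
facet normal 0.437 0.899 0.030
outer loop
vertex 2.092 1.667 2.283
vertex 1.564 1.909 2.709
vertex 2.593 1.377 3.676
endloop
endfacet
facet normal -0.671 -0.218 -0.709
outer loop
vertex 1.564 1.909 2.709
vertex 1.747 1.103 2.784
vertex 1.174 1.543 3.191
endloop
endfacet
facet normal -0.092 0.828 0.554
outer loop
vertex 1.564 1.909 2.709
vertex 1.174 1.543 3.191
vertex 2.593 1.377 3.676
endloop
endfacet
facet normal -0.671 -0.218 -0.709
outer loop
vertex 1.174 1.543 3.191
vertex 1.747 1.103 2.784
vertex 1.215 0.846 3.367
endloop
endfacet
facet normal -0.293 0.218 0.931
outer loop
vertex 1.174 1.543 3.191
vertex 1.215 0.846 3.367
vertex 2.593 1.377 3.676
endloop
endfacet
facet normal -0.671 -0.218 -0.709
outer loop
vertex 1.215 0.846 3.367
vertex 1.747 1.103 2.784
vertex 1.657 0.342 3.103
endloop
endfacet
facet normal -0.015 -0.474 0.880
outer loop
vertex 1.215 0.846 3.367
vertex 1.657 0.342 3.103
vertex 2.593 1.377 3.676
endloop
endfacet
facet normal -0.671 -0.218 -0.709
outer loop
vertex 1.657 0.342 3.103
vertex 1.747 1.103 2.784
vertex 2.167 0.411 2.599
endloop
endfacet
facet normal 0.532 -0.724 0.439
outer loop
vertex 1.657 0.342 3.103
vertex 2.167 0.411 2.599
vertex 2.593 1.377 3.676
endloop
endfacet
facet normal -0.672 -0.218 -0.708
outer loop
vertex 2.167 0.411 2.599
vertex 1.747 1.103 2.784
vertex 2.36 1.001 2.234
endloop
endfacet
facet normal 0.937 -0.345 -0.062
outer loop
vertex 2.167 0.411 2.599
vertex 2.36 1.001 2.234
vertex 2.593 1.377 3.676
endloop
endfacet
facet normal -0.672 -0.218 -0.708
outer loop
vertex 2.36 1.001 2.234
vertex 1.747 1.103 2.784
vertex 2.092 1.667 2.283
endloop
endfacet
facet normal 0.894 0.377 -0.243
outer loop
vertex 2.36 1.001 2.234
vertex 2.092 1.667 2.283
vertex 2.593 1.377 3.676
endloop
endfacet
facet normal 0.526 0.398 -0.751
outer loop
vertex -0.625 -1.287 -2.083
vertex -1.159 -1.556 -2.6
vertex -1.145 -0.862 -2.222
endloop
endfacet
facet normal 0.385 0.676 0.628
outer loop
vertex -0.625 -1.287 -2.083
vertex -1.145 -0.862 -2.222
vertex -1.327 -1.816 -1.084
endloop
endfacet
facet normal 0.386 0.676 0.628
outer loop
vertex -1.327 -1.816 -1.084
vertex -1.145 -0.862 -2.222
vertex -1.846 -1.39 -1.223
endloop
endfacet
facet normal -0.527 -0.397 0.752
outer loop
vertex -1.327 -1.816 -1.084
vertex -1.846 -1.39 -1.223
vertex -1.861 -2.084 -1.6
endloop
endfacet
facet normal 0.528 0.398 -0.750
outer loop
vertex -1.145 -0.862 -2.222
vertex -1.159 -1.556 -2.6
vertex -1.675 -0.959 -2.646
endloop
endfacet
facet normal -0.352 0.907 0.232
outer loop
vertex -1.145 -0.862 -2.222
vertex -1.675 -0.959 -2.646
vertex -1.846 -1.39 -1.223
endloop
endfacet
facet normal -0.352 0.907 0.232
outer loop
vertex -1.846 -1.39 -1.223
vertex -1.675 -0.959 -2.646
vertex -2.376 -1.487 -1.647
endloop
endfacet
facet normal -0.528 -0.396 0.751
outer loop
vertex -1.846 -1.39 -1.223
vertex -2.376 -1.487 -1.647
vertex -1.861 -2.084 -1.6
endloop
endfacet
facet normal 0.527 0.397 -0.751
outer loop
vertex -1.675 -0.959 -2.646
vertex -1.159 -1.556 -2.6
vertex -1.817 -1.506 -3.035
endloop
endfacet
facet normal -0.824 0.454 -0.338
outer loop
vertex -1.675 -0.959 -2.646
vertex -1.817 -1.506 -3.035
vertex -2.376 -1.487 -1.647
endloop
endfacet
facet normal -0.824 0.454 -0.338
outer loop
vertex -2.376 -1.487 -1.647
vertex -1.817 -1.506 -3.035
vertex -2.518 -2.034 -2.036
endloop
endfacet
facet normal -0.528 -0.397 0.751
outer loop
vertex -2.376 -1.487 -1.647
vertex -2.518 -2.034 -2.036
vertex -1.861 -2.084 -1.6
endloop
endfacet
facet normal 0.527 0.397 -0.751
outer loop
vertex -1.817 -1.506 -3.035
vertex -1.159 -1.556 -2.6
vertex -1.464 -2.09 -3.096
endloop
endfacet
facet normal -0.676 -0.340 -0.654
outer loop
vertex -1.817 -1.506 -3.035
vertex -1.464 -2.09 -3.096
vertex -2.518 -2.034 -2.036
endloop
endfacet
facet normal -0.676 -0.340 -0.654
outer loop
vertex -2.518 -2.034 -2.036
vertex -1.464 -2.09 -3.096
vertex -2.165 -2.618 -2.097
endloop
endfacet
facet normal -0.528 -0.398 0.750
outer loop
vertex -2.518 -2.034 -2.036
vertex -2.165 -2.618 -2.097
vertex -1.861 -2.084 -1.6
endloop
endfacet
facet normal 0.527 0.397 -0.751
outer loop
vertex -1.464 -2.09 -3.096
vertex -1.159 -1.556 -2.6
vertex -0.881 -2.272 -2.783
endloop
endfacet
facet normal -0.018 -0.879 -0.477
outer loop
vertex -1.464 -2.09 -3.096
vertex -0.881 -2.272 -2.783
vertex -2.165 -2.618 -2.097
endloop
endfacet
facet normal -0.018 -0.879 -0.477
outer loop
vertex -2.165 -2.618 -2.097
vertex -0.881 -2.272 -2.783
vertex -1.583 -2.8 -1.784
endloop
endfacet
facet normal -0.528 -0.398 0.750
outer loop
vertex -2.165 -2.618 -2.097
vertex -1.583 -2.8 -1.784
vertex -1.861 -2.084 -1.6
endloop
endfacet
facet normal 0.528 0.397 -0.751
outer loop
vertex -0.881 -2.272 -2.783
vertex -1.159 -1.556 -2.6
vertex -0.508 -1.915 -2.332
endloop
endfacet
facet normal 0.652 -0.756 0.059
outer loop
vertex -0.881 -2.272 -2.783
vertex -0.508 -1.915 -2.332
vertex -1.583 -2.8 -1.784
endloop
endfacet
facet normal 0.652 -0.756 0.059
outer loop
vertex -1.583 -2.8 -1.784
vertex -0.508 -1.915 -2.332
vertex -1.21 -2.443 -1.333
endloop
endfacet
facet normal -0.527 -0.398 0.751
outer loop
vertex -1.583 -2.8 -1.784
vertex -1.21 -2.443 -1.333
vertex -1.861 -2.084 -1.6
endloop
endfacet
facet normal 0.528 0.396 -0.751
outer loop
vertex -0.508 -1.915 -2.332
vertex -1.159 -1.556 -2.6
vertex -0.625 -1.287 -2.083
endloop
endfacet
facet normal 0.832 -0.063 0.551
outer loop
vertex -0.508 -1.915 -2.332
vertex -0.625 -1.287 -2.083
vertex -1.21 -2.443 -1.333
endloop
endfacet
facet normal 0.832 -0.064 0.551
outer loop
vertex -1.21 -2.443 -1.333
vertex -0.625 -1.287 -2.083
vertex -1.327 -1.816 -1.084
endloop
endfacet
facet normal -0.527 -0.397 0.752
outer loop
vertex -1.21 -2.443 -1.333
vertex -1.327 -1.816 -1.084
vertex -1.861 -2.084 -1.6
endloop
endfacet

endsolid


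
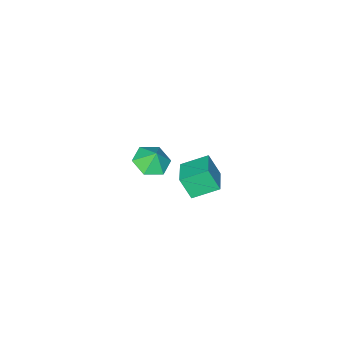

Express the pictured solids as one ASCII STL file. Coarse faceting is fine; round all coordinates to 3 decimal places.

solid 
facet normal -0.006 -0.385 -0.923
outer loop
vertex 4.636 -0.956 2.98
vertex 3.657 -1.374 3.161
vertex 3.752 -0.382 2.746
endloop
endfacet
facet normal 0.434 0.820 0.372
outer loop
vertex 4.636 -0.956 2.98
vertex 3.752 -0.382 2.746
vertex 3.663 -0.966 4.139
endloop
endfacet
facet normal -0.005 -0.386 -0.923
outer loop
vertex 3.752 -0.382 2.746
vertex 3.657 -1.374 3.161
vertex 2.773 -0.8 2.926
endloop
endfacet
facet normal -0.313 0.883 0.350
outer loop
vertex 3.752 -0.382 2.746
vertex 2.773 -0.8 2.926
vertex 3.663 -0.966 4.139
endloop
endfacet
facet normal -0.005 -0.386 -0.923
outer loop
vertex 2.773 -0.8 2.926
vertex 3.657 -1.374 3.161
vertex 2.678 -1.793 3.342
endloop
endfacet
facet normal -0.743 0.318 0.589
outer loop
vertex 2.773 -0.8 2.926
vertex 2.678 -1.793 3.342
vertex 3.663 -0.966 4.139
endloop
endfacet
facet normal -0.006 -0.385 -0.923
outer loop
vertex 2.678 -1.793 3.342
vertex 3.657 -1.374 3.161
vertex 3.562 -2.367 3.576
endloop
endfacet
facet normal -0.427 -0.311 0.849
outer loop
vertex 2.678 -1.793 3.342
vertex 3.562 -2.367 3.576
vertex 3.663 -0.966 4.139
endloop
endfacet
facet normal -0.005 -0.385 -0.923
outer loop
vertex 3.562 -2.367 3.576
vertex 3.657 -1.374 3.161
vertex 4.541 -1.948 3.396
endloop
endfacet
facet normal 0.320 -0.373 0.871
outer loop
vertex 3.562 -2.367 3.576
vertex 4.541 -1.948 3.396
vertex 3.663 -0.966 4.139
endloop
endfacet
facet normal -0.006 -0.386 -0.922
outer loop
vertex 4.541 -1.948 3.396
vertex 3.657 -1.374 3.161
vertex 4.636 -0.956 2.98
endloop
endfacet
facet normal 0.751 0.193 0.632
outer loop
vertex 4.541 -1.948 3.396
vertex 4.636 -0.956 2.98
vertex 3.663 -0.966 4.139
endloop
endfacet
facet normal -0.709 -0.672 -0.215
outer loop
vertex -1.703 -4.568 -3.689
vertex -2.941 -3.504 -2.931
vertex -1.955 -3.845 -5.117
endloop
endfacet
facet normal 0.688 -0.591 -0.421
outer loop
vertex -0.679 -2.636 -4.729
vertex -1.703 -4.568 -3.689
vertex -1.955 -3.845 -5.117
endloop
endfacet
facet normal -0.709 -0.671 -0.215
outer loop
vertex -1.955 -3.845 -5.117
vertex -2.941 -3.504 -2.931
vertex -3.193 -2.78 -4.358
endloop
endfacet
facet normal -0.156 0.447 -0.881
outer loop
vertex -3.193 -2.78 -4.358
vertex -0.679 -2.636 -4.729
vertex -1.955 -3.845 -5.117
endloop
endfacet
facet normal 0.155 -0.447 0.881
outer loop
vertex -1.703 -4.568 -3.689
vertex -1.665 -2.295 -2.543
vertex -2.941 -3.504 -2.931
endloop
endfacet
facet normal 0.688 -0.591 -0.421
outer loop
vertex -0.427 -3.36 -3.302
vertex -1.703 -4.568 -3.689
vertex -0.679 -2.636 -4.729
endloop
endfacet
facet normal 0.156 -0.447 0.881
outer loop
vertex -0.427 -3.36 -3.302
vertex -1.665 -2.295 -2.543
vertex -1.703 -4.568 -3.689
endloop
endfacet
facet normal -0.688 0.591 0.421
outer loop
vertex -2.941 -3.504 -2.931
vertex -1.665 -2.295 -2.543
vertex -3.193 -2.78 -4.358
endloop
endfacet
facet normal -0.156 0.447 -0.881
outer loop
vertex -1.917 -1.572 -3.971
vertex -0.679 -2.636 -4.729
vertex -3.193 -2.78 -4.358
endloop
endfacet
facet normal -0.688 0.592 0.421
outer loop
vertex -3.193 -2.78 -4.358
vertex -1.665 -2.295 -2.543
vertex -1.917 -1.572 -3.971
endloop
endfacet
facet normal 0.709 0.671 0.215
outer loop
vertex -1.917 -1.572 -3.971
vertex -0.427 -3.36 -3.302
vertex -0.679 -2.636 -4.729
endloop
endfacet
facet normal 0.709 0.671 0.215
outer loop
vertex -1.665 -2.295 -2.543
vertex -0.427 -3.36 -3.302
vertex -1.917 -1.572 -3.971
endloop
endfacet

endsolid


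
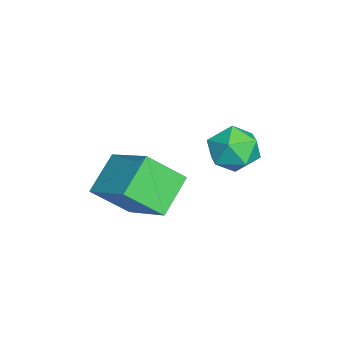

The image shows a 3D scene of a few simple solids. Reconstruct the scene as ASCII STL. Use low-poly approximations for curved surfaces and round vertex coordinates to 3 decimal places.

solid 
facet normal -0.736 0.361 0.573
outer loop
vertex -0.25 -0.475 1.913
vertex -0.482 0.548 0.971
vertex -1.419 -1.517 1.068
endloop
endfacet
facet normal 0.164 -0.726 0.668
outer loop
vertex -0.418 -2.008 0.289
vertex -0.25 -0.475 1.913
vertex -1.419 -1.517 1.068
endloop
endfacet
facet normal -0.736 0.361 0.573
outer loop
vertex -1.419 -1.517 1.068
vertex -0.482 0.548 0.971
vertex -1.651 -0.494 0.126
endloop
endfacet
facet normal -0.657 -0.586 -0.475
outer loop
vertex -1.651 -0.494 0.126
vertex -0.418 -2.008 0.289
vertex -1.419 -1.517 1.068
endloop
endfacet
facet normal 0.657 0.586 0.475
outer loop
vertex -0.25 -0.475 1.913
vertex 0.519 0.057 0.192
vertex -0.482 0.548 0.971
endloop
endfacet
facet normal 0.164 -0.726 0.668
outer loop
vertex 0.751 -0.966 1.134
vertex -0.25 -0.475 1.913
vertex -0.418 -2.008 0.289
endloop
endfacet
facet normal 0.657 0.586 0.475
outer loop
vertex 0.751 -0.966 1.134
vertex 0.519 0.057 0.192
vertex -0.25 -0.475 1.913
endloop
endfacet
facet normal -0.164 0.726 -0.668
outer loop
vertex -0.482 0.548 0.971
vertex 0.519 0.057 0.192
vertex -1.651 -0.494 0.126
endloop
endfacet
facet normal -0.657 -0.586 -0.475
outer loop
vertex -0.65 -0.985 -0.653
vertex -0.418 -2.008 0.289
vertex -1.651 -0.494 0.126
endloop
endfacet
facet normal -0.164 0.726 -0.668
outer loop
vertex -1.651 -0.494 0.126
vertex 0.519 0.057 0.192
vertex -0.65 -0.985 -0.653
endloop
endfacet
facet normal 0.736 -0.361 -0.573
outer loop
vertex -0.65 -0.985 -0.653
vertex 0.751 -0.966 1.134
vertex -0.418 -2.008 0.289
endloop
endfacet
facet normal 0.736 -0.361 -0.573
outer loop
vertex 0.519 0.057 0.192
vertex 0.751 -0.966 1.134
vertex -0.65 -0.985 -0.653
endloop
endfacet
facet normal -0.366 0.532 0.763
outer loop
vertex -3.624 2.098 0.577
vertex -3.251 1.566 1.127
vertex -2.832 2.253 0.849
endloop
endfacet
facet normal -0.253 0.948 0.195
outer loop
vertex -3.624 2.098 0.577
vertex -2.832 2.253 0.849
vertex -3.031 2.369 0.029
endloop
endfacet
facet normal -0.636 0.688 -0.348
outer loop
vertex -3.624 2.098 0.577
vertex -3.031 2.369 0.029
vertex -3.573 1.752 -0.2
endloop
endfacet
facet normal -0.987 0.113 -0.115
outer loop
vertex -3.624 2.098 0.577
vertex -3.573 1.752 -0.2
vertex -3.709 1.256 0.479
endloop
endfacet
facet normal -0.820 0.016 0.572
outer loop
vertex -3.624 2.098 0.577
vertex -3.709 1.256 0.479
vertex -3.251 1.566 1.127
endloop
endfacet
facet normal 0.437 0.899 0.021
outer loop
vertex -3.031 2.369 0.029
vertex -2.832 2.253 0.849
vertex -2.291 2.004 0.241
endloop
endfacet
facet normal 0.252 0.227 0.941
outer loop
vertex -2.832 2.253 0.849
vertex -3.251 1.566 1.127
vertex -2.427 1.508 0.92
endloop
endfacet
facet normal -0.481 -0.609 0.631
outer loop
vertex -3.251 1.566 1.127
vertex -3.709 1.256 0.479
vertex -2.969 0.891 0.691
endloop
endfacet
facet normal -0.750 -0.454 -0.482
outer loop
vertex -3.709 1.256 0.479
vertex -3.573 1.752 -0.2
vertex -3.168 1.007 -0.129
endloop
endfacet
facet normal -0.182 0.479 -0.859
outer loop
vertex -3.573 1.752 -0.2
vertex -3.031 2.369 0.029
vertex -2.749 1.694 -0.407
endloop
endfacet
facet normal 0.987 -0.113 0.115
outer loop
vertex -2.376 1.162 0.143
vertex -2.291 2.004 0.241
vertex -2.427 1.508 0.92
endloop
endfacet
facet normal 0.636 -0.688 0.348
outer loop
vertex -2.376 1.162 0.143
vertex -2.427 1.508 0.92
vertex -2.969 0.891 0.691
endloop
endfacet
facet normal 0.253 -0.948 -0.195
outer loop
vertex -2.376 1.162 0.143
vertex -2.969 0.891 0.691
vertex -3.168 1.007 -0.129
endloop
endfacet
facet normal 0.366 -0.532 -0.763
outer loop
vertex -2.376 1.162 0.143
vertex -3.168 1.007 -0.129
vertex -2.749 1.694 -0.407
endloop
endfacet
facet normal 0.820 -0.016 -0.572
outer loop
vertex -2.376 1.162 0.143
vertex -2.749 1.694 -0.407
vertex -2.291 2.004 0.241
endloop
endfacet
facet normal 0.750 0.454 0.482
outer loop
vertex -2.427 1.508 0.92
vertex -2.291 2.004 0.241
vertex -2.832 2.253 0.849
endloop
endfacet
facet normal 0.182 -0.479 0.859
outer loop
vertex -2.969 0.891 0.691
vertex -2.427 1.508 0.92
vertex -3.251 1.566 1.127
endloop
endfacet
facet normal -0.437 -0.899 -0.021
outer loop
vertex -3.168 1.007 -0.129
vertex -2.969 0.891 0.691
vertex -3.709 1.256 0.479
endloop
endfacet
facet normal -0.252 -0.227 -0.941
outer loop
vertex -2.749 1.694 -0.407
vertex -3.168 1.007 -0.129
vertex -3.573 1.752 -0.2
endloop
endfacet
facet normal 0.481 0.609 -0.631
outer loop
vertex -2.291 2.004 0.241
vertex -2.749 1.694 -0.407
vertex -3.031 2.369 0.029
endloop
endfacet

endsolid


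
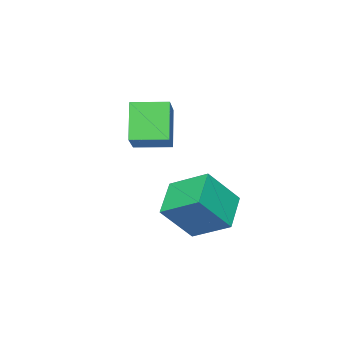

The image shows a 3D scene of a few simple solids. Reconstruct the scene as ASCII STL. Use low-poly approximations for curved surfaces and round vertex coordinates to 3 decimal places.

solid 
facet normal -0.697 -0.485 -0.528
outer loop
vertex -2.29 -1.561 -0.362
vertex -3.29 -0.187 -0.305
vertex -1.428 -0.86 -2.144
endloop
endfacet
facet normal 0.588 -0.808 -0.033
outer loop
vertex -0.07 0.087 -1.115
vertex -2.29 -1.561 -0.362
vertex -1.428 -0.86 -2.144
endloop
endfacet
facet normal -0.697 -0.486 -0.527
outer loop
vertex -1.428 -0.86 -2.144
vertex -3.29 -0.187 -0.305
vertex -2.429 0.513 -2.088
endloop
endfacet
facet normal 0.410 0.334 -0.849
outer loop
vertex -2.429 0.513 -2.088
vertex -0.07 0.087 -1.115
vertex -1.428 -0.86 -2.144
endloop
endfacet
facet normal -0.410 -0.334 0.849
outer loop
vertex -2.29 -1.561 -0.362
vertex -1.932 0.76 0.724
vertex -3.29 -0.187 -0.305
endloop
endfacet
facet normal 0.589 -0.808 -0.033
outer loop
vertex -0.931 -0.613 0.668
vertex -2.29 -1.561 -0.362
vertex -0.07 0.087 -1.115
endloop
endfacet
facet normal -0.410 -0.334 0.849
outer loop
vertex -0.931 -0.613 0.668
vertex -1.932 0.76 0.724
vertex -2.29 -1.561 -0.362
endloop
endfacet
facet normal -0.588 0.808 0.033
outer loop
vertex -3.29 -0.187 -0.305
vertex -1.932 0.76 0.724
vertex -2.429 0.513 -2.088
endloop
endfacet
facet normal 0.410 0.334 -0.849
outer loop
vertex -1.07 1.461 -1.058
vertex -0.07 0.087 -1.115
vertex -2.429 0.513 -2.088
endloop
endfacet
facet normal -0.589 0.808 0.033
outer loop
vertex -2.429 0.513 -2.088
vertex -1.932 0.76 0.724
vertex -1.07 1.461 -1.058
endloop
endfacet
facet normal 0.697 0.486 0.527
outer loop
vertex -1.07 1.461 -1.058
vertex -0.931 -0.613 0.668
vertex -0.07 0.087 -1.115
endloop
endfacet
facet normal 0.696 0.486 0.528
outer loop
vertex -1.932 0.76 0.724
vertex -0.931 -0.613 0.668
vertex -1.07 1.461 -1.058
endloop
endfacet
facet normal -0.601 0.283 -0.747
outer loop
vertex -1.476 2.853 -4.76
vertex -1.795 4.62 -3.835
vertex 0.044 3.616 -5.694
endloop
endfacet
facet normal 0.158 -0.875 -0.458
outer loop
vertex 1.355 3.0 -4.065
vertex -1.476 2.853 -4.76
vertex 0.044 3.616 -5.694
endloop
endfacet
facet normal -0.601 0.283 -0.747
outer loop
vertex 0.044 3.616 -5.694
vertex -1.795 4.62 -3.835
vertex -0.275 5.383 -4.769
endloop
endfacet
facet normal 0.783 0.393 -0.482
outer loop
vertex -0.275 5.383 -4.769
vertex 1.355 3.0 -4.065
vertex 0.044 3.616 -5.694
endloop
endfacet
facet normal -0.783 -0.393 0.482
outer loop
vertex -1.476 2.853 -4.76
vertex -0.484 4.004 -2.206
vertex -1.795 4.62 -3.835
endloop
endfacet
facet normal 0.158 -0.875 -0.458
outer loop
vertex -0.165 2.237 -3.131
vertex -1.476 2.853 -4.76
vertex 1.355 3.0 -4.065
endloop
endfacet
facet normal -0.783 -0.393 0.482
outer loop
vertex -0.165 2.237 -3.131
vertex -0.484 4.004 -2.206
vertex -1.476 2.853 -4.76
endloop
endfacet
facet normal -0.158 0.875 0.458
outer loop
vertex -1.795 4.62 -3.835
vertex -0.484 4.004 -2.206
vertex -0.275 5.383 -4.769
endloop
endfacet
facet normal 0.783 0.393 -0.482
outer loop
vertex 1.036 4.767 -3.14
vertex 1.355 3.0 -4.065
vertex -0.275 5.383 -4.769
endloop
endfacet
facet normal -0.158 0.875 0.458
outer loop
vertex -0.275 5.383 -4.769
vertex -0.484 4.004 -2.206
vertex 1.036 4.767 -3.14
endloop
endfacet
facet normal 0.601 -0.283 0.747
outer loop
vertex 1.036 4.767 -3.14
vertex -0.165 2.237 -3.131
vertex 1.355 3.0 -4.065
endloop
endfacet
facet normal 0.601 -0.283 0.747
outer loop
vertex -0.484 4.004 -2.206
vertex -0.165 2.237 -3.131
vertex 1.036 4.767 -3.14
endloop
endfacet

endsolid


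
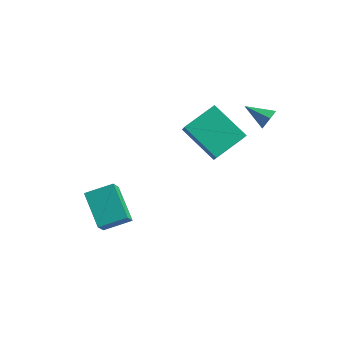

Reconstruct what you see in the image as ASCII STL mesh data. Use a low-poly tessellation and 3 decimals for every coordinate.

solid 
facet normal -0.670 -0.665 -0.330
outer loop
vertex -1.528 -2.534 -1.737
vertex -2.82 -1.711 -0.774
vertex -1.764 -1.848 -2.642
endloop
endfacet
facet normal 0.715 -0.455 -0.531
outer loop
vertex -0.88 -0.969 -2.206
vertex -1.528 -2.534 -1.737
vertex -1.764 -1.848 -2.642
endloop
endfacet
facet normal -0.670 -0.665 -0.330
outer loop
vertex -1.764 -1.848 -2.642
vertex -2.82 -1.711 -0.774
vertex -3.057 -1.024 -1.678
endloop
endfacet
facet normal -0.204 0.592 -0.780
outer loop
vertex -3.057 -1.024 -1.678
vertex -0.88 -0.969 -2.206
vertex -1.764 -1.848 -2.642
endloop
endfacet
facet normal 0.204 -0.592 0.780
outer loop
vertex -1.528 -2.534 -1.737
vertex -1.936 -0.832 -0.338
vertex -2.82 -1.711 -0.774
endloop
endfacet
facet normal 0.713 -0.455 -0.533
outer loop
vertex -0.643 -1.656 -1.302
vertex -1.528 -2.534 -1.737
vertex -0.88 -0.969 -2.206
endloop
endfacet
facet normal 0.204 -0.592 0.780
outer loop
vertex -0.643 -1.656 -1.302
vertex -1.936 -0.832 -0.338
vertex -1.528 -2.534 -1.737
endloop
endfacet
facet normal -0.714 0.454 0.532
outer loop
vertex -2.82 -1.711 -0.774
vertex -1.936 -0.832 -0.338
vertex -3.057 -1.024 -1.678
endloop
endfacet
facet normal -0.204 0.592 -0.780
outer loop
vertex -2.172 -0.146 -1.243
vertex -0.88 -0.969 -2.206
vertex -3.057 -1.024 -1.678
endloop
endfacet
facet normal -0.714 0.456 0.532
outer loop
vertex -3.057 -1.024 -1.678
vertex -1.936 -0.832 -0.338
vertex -2.172 -0.146 -1.243
endloop
endfacet
facet normal 0.670 0.665 0.330
outer loop
vertex -2.172 -0.146 -1.243
vertex -0.643 -1.656 -1.302
vertex -0.88 -0.969 -2.206
endloop
endfacet
facet normal 0.670 0.665 0.330
outer loop
vertex -1.936 -0.832 -0.338
vertex -0.643 -1.656 -1.302
vertex -2.172 -0.146 -1.243
endloop
endfacet
facet normal -0.439 0.504 -0.744
outer loop
vertex -1.049 3.016 0.897
vertex -0.493 4.497 1.573
vertex 0.671 2.877 -0.211
endloop
endfacet
facet normal -0.323 -0.861 -0.393
outer loop
vertex 1.153 2.323 0.607
vertex -1.049 3.016 0.897
vertex 0.671 2.877 -0.211
endloop
endfacet
facet normal -0.439 0.504 -0.744
outer loop
vertex 0.671 2.877 -0.211
vertex -0.493 4.497 1.573
vertex 1.226 4.358 0.465
endloop
endfacet
facet normal 0.839 -0.068 -0.540
outer loop
vertex 1.226 4.358 0.465
vertex 1.153 2.323 0.607
vertex 0.671 2.877 -0.211
endloop
endfacet
facet normal -0.839 0.068 0.540
outer loop
vertex -1.049 3.016 0.897
vertex -0.011 3.943 2.391
vertex -0.493 4.497 1.573
endloop
endfacet
facet normal -0.323 -0.861 -0.393
outer loop
vertex -0.566 2.462 1.715
vertex -1.049 3.016 0.897
vertex 1.153 2.323 0.607
endloop
endfacet
facet normal -0.838 0.067 0.541
outer loop
vertex -0.566 2.462 1.715
vertex -0.011 3.943 2.391
vertex -1.049 3.016 0.897
endloop
endfacet
facet normal 0.323 0.861 0.393
outer loop
vertex -0.493 4.497 1.573
vertex -0.011 3.943 2.391
vertex 1.226 4.358 0.465
endloop
endfacet
facet normal 0.838 -0.068 -0.541
outer loop
vertex 1.709 3.804 1.283
vertex 1.153 2.323 0.607
vertex 1.226 4.358 0.465
endloop
endfacet
facet normal 0.323 0.861 0.393
outer loop
vertex 1.226 4.358 0.465
vertex -0.011 3.943 2.391
vertex 1.709 3.804 1.283
endloop
endfacet
facet normal 0.439 -0.504 0.744
outer loop
vertex 1.709 3.804 1.283
vertex -0.566 2.462 1.715
vertex 1.153 2.323 0.607
endloop
endfacet
facet normal 0.439 -0.504 0.744
outer loop
vertex -0.011 3.943 2.391
vertex -0.566 2.462 1.715
vertex 1.709 3.804 1.283
endloop
endfacet
facet normal 0.911 0.135 -0.390
outer loop
vertex 3.021 3.934 3.474
vertex 2.856 3.681 3.002
vertex 2.798 4.236 3.058
endloop
endfacet
facet normal -0.233 0.723 0.650
outer loop
vertex 3.021 3.934 3.474
vertex 2.798 4.236 3.058
vertex 1.744 3.519 3.478
endloop
endfacet
facet normal 0.911 0.135 -0.390
outer loop
vertex 2.798 4.236 3.058
vertex 2.856 3.681 3.002
vertex 2.633 3.983 2.586
endloop
endfacet
facet normal -0.605 0.771 -0.202
outer loop
vertex 2.798 4.236 3.058
vertex 2.633 3.983 2.586
vertex 1.744 3.519 3.478
endloop
endfacet
facet normal 0.911 0.133 -0.391
outer loop
vertex 2.633 3.983 2.586
vertex 2.856 3.681 3.002
vertex 2.69 3.429 2.53
endloop
endfacet
facet normal -0.708 -0.001 -0.706
outer loop
vertex 2.633 3.983 2.586
vertex 2.69 3.429 2.53
vertex 1.744 3.519 3.478
endloop
endfacet
facet normal 0.911 0.133 -0.391
outer loop
vertex 2.69 3.429 2.53
vertex 2.856 3.681 3.002
vertex 2.913 3.127 2.946
endloop
endfacet
facet normal -0.440 -0.822 -0.361
outer loop
vertex 2.69 3.429 2.53
vertex 2.913 3.127 2.946
vertex 1.744 3.519 3.478
endloop
endfacet
facet normal 0.911 0.133 -0.390
outer loop
vertex 2.913 3.127 2.946
vertex 2.856 3.681 3.002
vertex 3.078 3.38 3.418
endloop
endfacet
facet normal -0.069 -0.869 0.490
outer loop
vertex 2.913 3.127 2.946
vertex 3.078 3.38 3.418
vertex 1.744 3.519 3.478
endloop
endfacet
facet normal 0.911 0.133 -0.390
outer loop
vertex 3.078 3.38 3.418
vertex 2.856 3.681 3.002
vertex 3.021 3.934 3.474
endloop
endfacet
facet normal 0.035 -0.097 0.995
outer loop
vertex 3.078 3.38 3.418
vertex 3.021 3.934 3.474
vertex 1.744 3.519 3.478
endloop
endfacet

endsolid


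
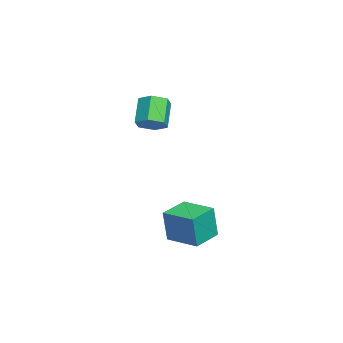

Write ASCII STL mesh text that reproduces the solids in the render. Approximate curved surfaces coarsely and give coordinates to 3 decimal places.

solid 
facet normal 0.654 -0.065 -0.753
outer loop
vertex -1.879 -1.971 3.765
vertex -2.588 -1.82 3.136
vertex -2.1 -1.076 3.496
endloop
endfacet
facet normal 0.720 0.357 0.595
outer loop
vertex -1.879 -1.971 3.765
vertex -2.1 -1.076 3.496
vertex -3.103 -1.85 5.174
endloop
endfacet
facet normal 0.720 0.358 0.595
outer loop
vertex -3.103 -1.85 5.174
vertex -2.1 -1.076 3.496
vertex -3.325 -0.956 4.905
endloop
endfacet
facet normal -0.655 0.064 0.753
outer loop
vertex -3.103 -1.85 5.174
vertex -3.325 -0.956 4.905
vertex -3.812 -1.7 4.544
endloop
endfacet
facet normal 0.655 -0.065 -0.753
outer loop
vertex -2.1 -1.076 3.496
vertex -2.588 -1.82 3.136
vertex -2.809 -0.926 2.867
endloop
endfacet
facet normal 0.160 0.986 0.055
outer loop
vertex -2.1 -1.076 3.496
vertex -2.809 -0.926 2.867
vertex -3.325 -0.956 4.905
endloop
endfacet
facet normal 0.161 0.985 0.055
outer loop
vertex -3.325 -0.956 4.905
vertex -2.809 -0.926 2.867
vertex -4.034 -0.805 4.275
endloop
endfacet
facet normal -0.655 0.064 0.753
outer loop
vertex -3.325 -0.956 4.905
vertex -4.034 -0.805 4.275
vertex -3.812 -1.7 4.544
endloop
endfacet
facet normal 0.655 -0.065 -0.753
outer loop
vertex -2.809 -0.926 2.867
vertex -2.588 -1.82 3.136
vertex -3.297 -1.67 2.506
endloop
endfacet
facet normal -0.559 0.629 -0.540
outer loop
vertex -2.809 -0.926 2.867
vertex -3.297 -1.67 2.506
vertex -4.034 -0.805 4.275
endloop
endfacet
facet normal -0.560 0.628 -0.540
outer loop
vertex -4.034 -0.805 4.275
vertex -3.297 -1.67 2.506
vertex -4.521 -1.549 3.915
endloop
endfacet
facet normal -0.655 0.064 0.753
outer loop
vertex -4.034 -0.805 4.275
vertex -4.521 -1.549 3.915
vertex -3.812 -1.7 4.544
endloop
endfacet
facet normal 0.655 -0.064 -0.753
outer loop
vertex -3.297 -1.67 2.506
vertex -2.588 -1.82 3.136
vertex -3.075 -2.564 2.775
endloop
endfacet
facet normal -0.720 -0.358 -0.595
outer loop
vertex -3.297 -1.67 2.506
vertex -3.075 -2.564 2.775
vertex -4.521 -1.549 3.915
endloop
endfacet
facet normal -0.720 -0.357 -0.595
outer loop
vertex -4.521 -1.549 3.915
vertex -3.075 -2.564 2.775
vertex -4.3 -2.444 4.184
endloop
endfacet
facet normal -0.654 0.065 0.753
outer loop
vertex -4.521 -1.549 3.915
vertex -4.3 -2.444 4.184
vertex -3.812 -1.7 4.544
endloop
endfacet
facet normal 0.655 -0.064 -0.753
outer loop
vertex -3.075 -2.564 2.775
vertex -2.588 -1.82 3.136
vertex -2.366 -2.715 3.405
endloop
endfacet
facet normal -0.160 -0.985 -0.056
outer loop
vertex -3.075 -2.564 2.775
vertex -2.366 -2.715 3.405
vertex -4.3 -2.444 4.184
endloop
endfacet
facet normal -0.160 -0.986 -0.055
outer loop
vertex -4.3 -2.444 4.184
vertex -2.366 -2.715 3.405
vertex -3.591 -2.594 4.813
endloop
endfacet
facet normal -0.655 0.065 0.753
outer loop
vertex -4.3 -2.444 4.184
vertex -3.591 -2.594 4.813
vertex -3.812 -1.7 4.544
endloop
endfacet
facet normal 0.655 -0.064 -0.753
outer loop
vertex -2.366 -2.715 3.405
vertex -2.588 -1.82 3.136
vertex -1.879 -1.971 3.765
endloop
endfacet
facet normal 0.560 -0.628 0.541
outer loop
vertex -2.366 -2.715 3.405
vertex -1.879 -1.971 3.765
vertex -3.591 -2.594 4.813
endloop
endfacet
facet normal 0.559 -0.629 0.540
outer loop
vertex -3.591 -2.594 4.813
vertex -1.879 -1.971 3.765
vertex -3.103 -1.85 5.174
endloop
endfacet
facet normal -0.655 0.065 0.753
outer loop
vertex -3.591 -2.594 4.813
vertex -3.103 -1.85 5.174
vertex -3.812 -1.7 4.544
endloop
endfacet
facet normal -0.797 0.586 0.147
outer loop
vertex 0.071 0.124 -1.657
vertex 1.297 1.779 -1.608
vertex -0.147 0.347 -3.724
endloop
endfacet
facet normal -0.595 -0.803 -0.024
outer loop
vertex 1.303 -0.719 -3.992
vertex 0.071 0.124 -1.657
vertex -0.147 0.347 -3.724
endloop
endfacet
facet normal -0.797 0.586 0.147
outer loop
vertex -0.147 0.347 -3.724
vertex 1.297 1.779 -1.608
vertex 1.079 2.002 -3.675
endloop
endfacet
facet normal -0.104 0.107 -0.989
outer loop
vertex 1.079 2.002 -3.675
vertex 1.303 -0.719 -3.992
vertex -0.147 0.347 -3.724
endloop
endfacet
facet normal 0.104 -0.107 0.989
outer loop
vertex 0.071 0.124 -1.657
vertex 2.747 0.713 -1.876
vertex 1.297 1.779 -1.608
endloop
endfacet
facet normal -0.595 -0.803 -0.024
outer loop
vertex 1.521 -0.942 -1.925
vertex 0.071 0.124 -1.657
vertex 1.303 -0.719 -3.992
endloop
endfacet
facet normal 0.104 -0.107 0.989
outer loop
vertex 1.521 -0.942 -1.925
vertex 2.747 0.713 -1.876
vertex 0.071 0.124 -1.657
endloop
endfacet
facet normal 0.595 0.803 0.024
outer loop
vertex 1.297 1.779 -1.608
vertex 2.747 0.713 -1.876
vertex 1.079 2.002 -3.675
endloop
endfacet
facet normal -0.104 0.107 -0.989
outer loop
vertex 2.529 0.936 -3.943
vertex 1.303 -0.719 -3.992
vertex 1.079 2.002 -3.675
endloop
endfacet
facet normal 0.595 0.803 0.024
outer loop
vertex 1.079 2.002 -3.675
vertex 2.747 0.713 -1.876
vertex 2.529 0.936 -3.943
endloop
endfacet
facet normal 0.797 -0.586 -0.147
outer loop
vertex 2.529 0.936 -3.943
vertex 1.521 -0.942 -1.925
vertex 1.303 -0.719 -3.992
endloop
endfacet
facet normal 0.797 -0.586 -0.147
outer loop
vertex 2.747 0.713 -1.876
vertex 1.521 -0.942 -1.925
vertex 2.529 0.936 -3.943
endloop
endfacet

endsolid


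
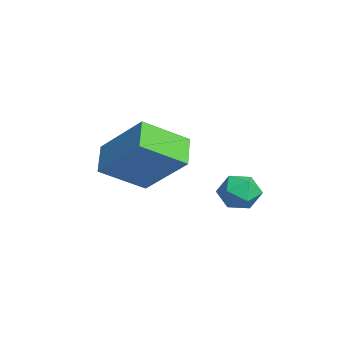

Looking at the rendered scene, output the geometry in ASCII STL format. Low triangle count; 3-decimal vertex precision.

solid 
facet normal -0.006 0.852 -0.524
outer loop
vertex 2.532 -0.152 -2.873
vertex 1.93 0.036 -2.56
vertex 2.547 0.217 -2.273
endloop
endfacet
facet normal 0.661 0.632 -0.405
outer loop
vertex 2.532 -0.152 -2.873
vertex 2.547 0.217 -2.273
vertex 2.997 -0.316 -2.37
endloop
endfacet
facet normal 0.731 -0.021 -0.682
outer loop
vertex 2.532 -0.152 -2.873
vertex 2.997 -0.316 -2.37
vertex 2.658 -0.827 -2.717
endloop
endfacet
facet normal 0.105 -0.205 -0.973
outer loop
vertex 2.532 -0.152 -2.873
vertex 2.658 -0.827 -2.717
vertex 1.998 -0.61 -2.834
endloop
endfacet
facet normal -0.351 0.334 -0.875
outer loop
vertex 2.532 -0.152 -2.873
vertex 1.998 -0.61 -2.834
vertex 1.93 0.036 -2.56
endloop
endfacet
facet normal 0.755 0.583 0.301
outer loop
vertex 2.997 -0.316 -2.37
vertex 2.547 0.217 -2.273
vertex 2.682 -0.23 -1.746
endloop
endfacet
facet normal -0.326 0.939 0.109
outer loop
vertex 2.547 0.217 -2.273
vertex 1.93 0.036 -2.56
vertex 2.022 -0.013 -1.863
endloop
endfacet
facet normal -0.882 0.102 -0.459
outer loop
vertex 1.93 0.036 -2.56
vertex 1.998 -0.61 -2.834
vertex 1.683 -0.524 -2.21
endloop
endfacet
facet normal -0.144 -0.773 -0.618
outer loop
vertex 1.998 -0.61 -2.834
vertex 2.658 -0.827 -2.717
vertex 2.133 -1.057 -2.307
endloop
endfacet
facet normal 0.867 -0.475 -0.148
outer loop
vertex 2.658 -0.827 -2.717
vertex 2.997 -0.316 -2.37
vertex 2.75 -0.876 -2.02
endloop
endfacet
facet normal -0.105 0.205 0.973
outer loop
vertex 2.148 -0.688 -1.707
vertex 2.682 -0.23 -1.746
vertex 2.022 -0.013 -1.863
endloop
endfacet
facet normal -0.731 0.021 0.682
outer loop
vertex 2.148 -0.688 -1.707
vertex 2.022 -0.013 -1.863
vertex 1.683 -0.524 -2.21
endloop
endfacet
facet normal -0.661 -0.632 0.405
outer loop
vertex 2.148 -0.688 -1.707
vertex 1.683 -0.524 -2.21
vertex 2.133 -1.057 -2.307
endloop
endfacet
facet normal 0.006 -0.852 0.524
outer loop
vertex 2.148 -0.688 -1.707
vertex 2.133 -1.057 -2.307
vertex 2.75 -0.876 -2.02
endloop
endfacet
facet normal 0.351 -0.334 0.875
outer loop
vertex 2.148 -0.688 -1.707
vertex 2.75 -0.876 -2.02
vertex 2.682 -0.23 -1.746
endloop
endfacet
facet normal 0.144 0.773 0.618
outer loop
vertex 2.022 -0.013 -1.863
vertex 2.682 -0.23 -1.746
vertex 2.547 0.217 -2.273
endloop
endfacet
facet normal -0.867 0.475 0.148
outer loop
vertex 1.683 -0.524 -2.21
vertex 2.022 -0.013 -1.863
vertex 1.93 0.036 -2.56
endloop
endfacet
facet normal -0.755 -0.583 -0.301
outer loop
vertex 2.133 -1.057 -2.307
vertex 1.683 -0.524 -2.21
vertex 1.998 -0.61 -2.834
endloop
endfacet
facet normal 0.326 -0.939 -0.109
outer loop
vertex 2.75 -0.876 -2.02
vertex 2.133 -1.057 -2.307
vertex 2.658 -0.827 -2.717
endloop
endfacet
facet normal 0.882 -0.102 0.459
outer loop
vertex 2.682 -0.23 -1.746
vertex 2.75 -0.876 -2.02
vertex 2.997 -0.316 -2.37
endloop
endfacet
facet normal -0.832 0.197 0.519
outer loop
vertex -1.669 -3.845 -1.891
vertex -0.514 -2.761 -0.453
vertex -1.899 -2.368 -2.82
endloop
endfacet
facet normal -0.540 -0.507 -0.672
outer loop
vertex -0.926 -2.599 -3.427
vertex -1.669 -3.845 -1.891
vertex -1.899 -2.368 -2.82
endloop
endfacet
facet normal -0.832 0.197 0.519
outer loop
vertex -1.899 -2.368 -2.82
vertex -0.514 -2.761 -0.453
vertex -0.744 -1.284 -1.382
endloop
endfacet
facet normal -0.130 0.839 -0.528
outer loop
vertex -0.744 -1.284 -1.382
vertex -0.926 -2.599 -3.427
vertex -1.899 -2.368 -2.82
endloop
endfacet
facet normal 0.130 -0.839 0.528
outer loop
vertex -1.669 -3.845 -1.891
vertex 0.459 -2.992 -1.06
vertex -0.514 -2.761 -0.453
endloop
endfacet
facet normal -0.540 -0.507 -0.672
outer loop
vertex -0.696 -4.076 -2.498
vertex -1.669 -3.845 -1.891
vertex -0.926 -2.599 -3.427
endloop
endfacet
facet normal 0.130 -0.839 0.528
outer loop
vertex -0.696 -4.076 -2.498
vertex 0.459 -2.992 -1.06
vertex -1.669 -3.845 -1.891
endloop
endfacet
facet normal 0.540 0.507 0.672
outer loop
vertex -0.514 -2.761 -0.453
vertex 0.459 -2.992 -1.06
vertex -0.744 -1.284 -1.382
endloop
endfacet
facet normal -0.130 0.839 -0.528
outer loop
vertex 0.229 -1.515 -1.989
vertex -0.926 -2.599 -3.427
vertex -0.744 -1.284 -1.382
endloop
endfacet
facet normal 0.540 0.507 0.672
outer loop
vertex -0.744 -1.284 -1.382
vertex 0.459 -2.992 -1.06
vertex 0.229 -1.515 -1.989
endloop
endfacet
facet normal 0.832 -0.197 -0.519
outer loop
vertex 0.229 -1.515 -1.989
vertex -0.696 -4.076 -2.498
vertex -0.926 -2.599 -3.427
endloop
endfacet
facet normal 0.832 -0.197 -0.519
outer loop
vertex 0.459 -2.992 -1.06
vertex -0.696 -4.076 -2.498
vertex 0.229 -1.515 -1.989
endloop
endfacet

endsolid
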